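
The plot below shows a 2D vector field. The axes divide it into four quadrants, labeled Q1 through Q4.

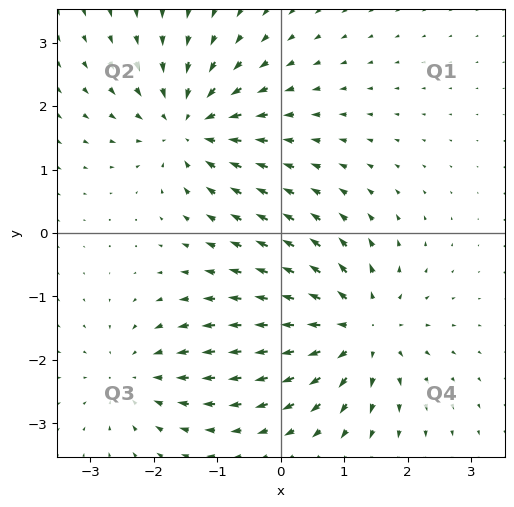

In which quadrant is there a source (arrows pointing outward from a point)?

Q4

The source sits at approximately (1.2, -1.5), which lies in quadrant Q4. The divergence there is about +4, positive as expected for a source.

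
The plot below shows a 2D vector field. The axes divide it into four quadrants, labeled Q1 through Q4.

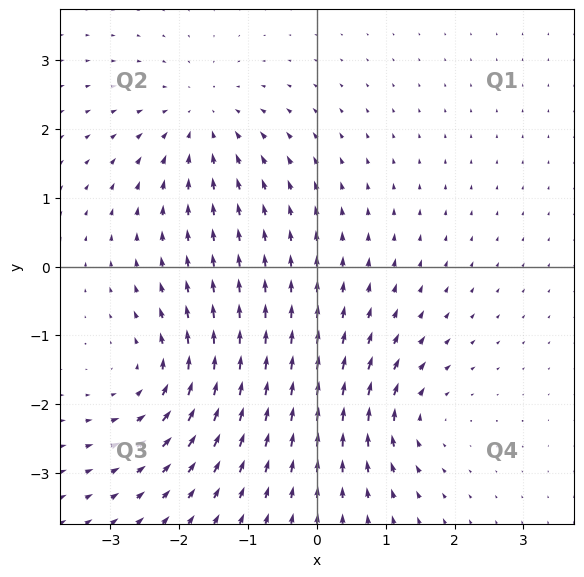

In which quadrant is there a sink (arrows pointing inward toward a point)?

The sink sits at approximately (-1.7, 2.1), which lies in quadrant Q2. The divergence there is about -4, negative as expected for a sink.

Q2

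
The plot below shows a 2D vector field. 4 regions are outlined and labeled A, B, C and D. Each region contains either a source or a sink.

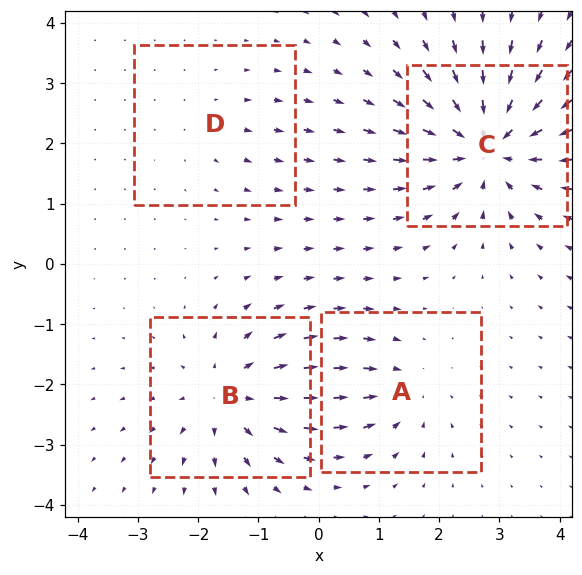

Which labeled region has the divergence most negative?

C

Divergence at each region's feature centre — A: about -4, B: about +5, C: about -7, D: about +2. Region C is most negative.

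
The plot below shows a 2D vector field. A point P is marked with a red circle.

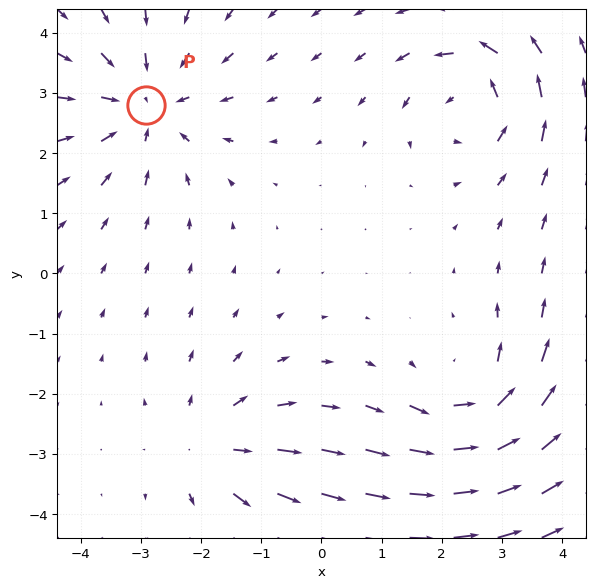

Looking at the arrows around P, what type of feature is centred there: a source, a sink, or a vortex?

At P (-2.9, 2.8) the arrows converge inward. Divergence about -4, curl ≈0 — negative divergence with near-zero curl is a sink.

sink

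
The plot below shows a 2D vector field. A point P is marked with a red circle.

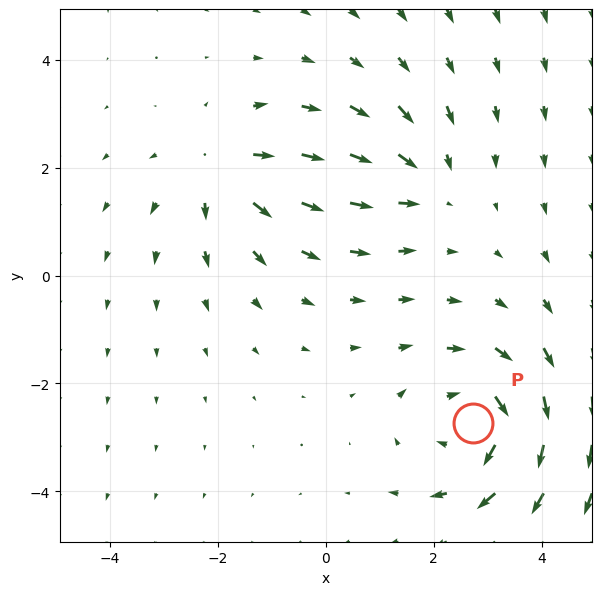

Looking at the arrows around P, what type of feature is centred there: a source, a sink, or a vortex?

At P (2.7, -2.7) the arrows circulate clockwise. Divergence ≈0, curl about -4 — near-zero divergence with nonzero curl is a vortex.

vortex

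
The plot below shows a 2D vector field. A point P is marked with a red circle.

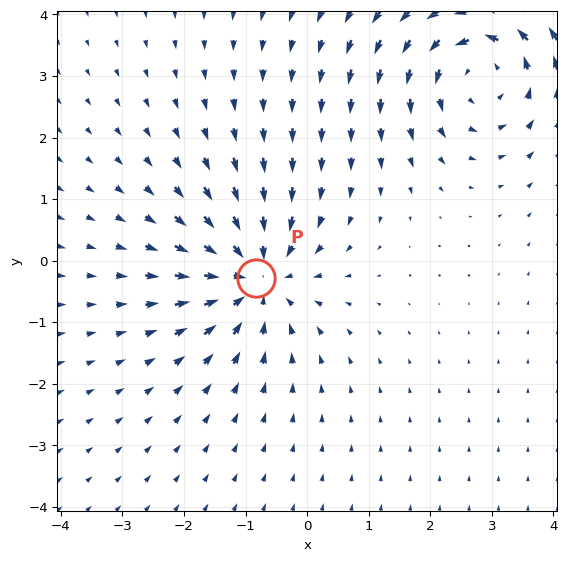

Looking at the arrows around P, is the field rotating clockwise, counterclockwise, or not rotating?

not rotating

Near P at (-0.8, -0.3) the arrows show no circulation. The curl there is ≈0.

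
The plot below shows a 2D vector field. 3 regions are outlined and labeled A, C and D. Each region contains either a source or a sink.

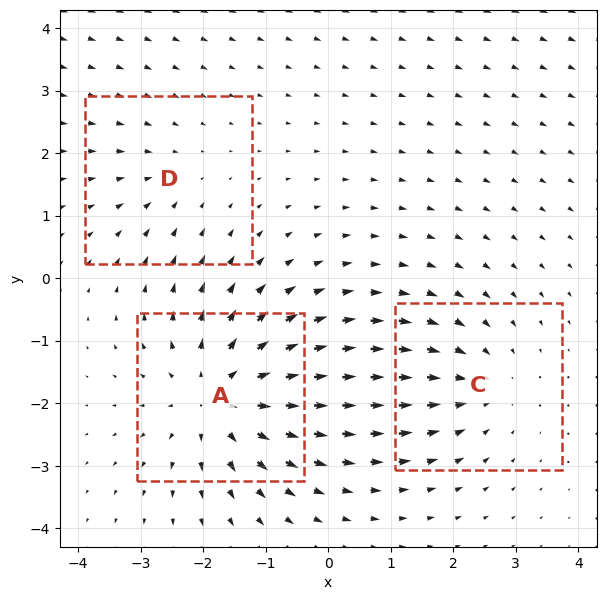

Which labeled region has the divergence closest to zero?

D

Divergence at each region's feature centre — A: about +4, C: about -3, D: about -2. Region D is closest to zero.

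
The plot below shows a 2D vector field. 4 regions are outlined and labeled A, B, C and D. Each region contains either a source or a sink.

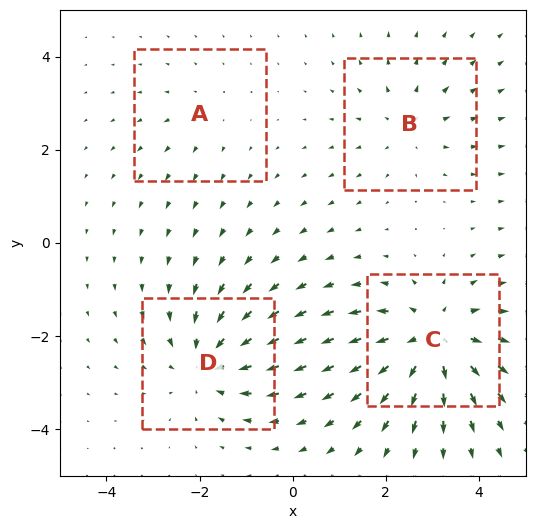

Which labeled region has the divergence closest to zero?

Divergence at each region's feature centre — A: about +2, B: about +3, C: about +6, D: about -5. Region A is closest to zero.

A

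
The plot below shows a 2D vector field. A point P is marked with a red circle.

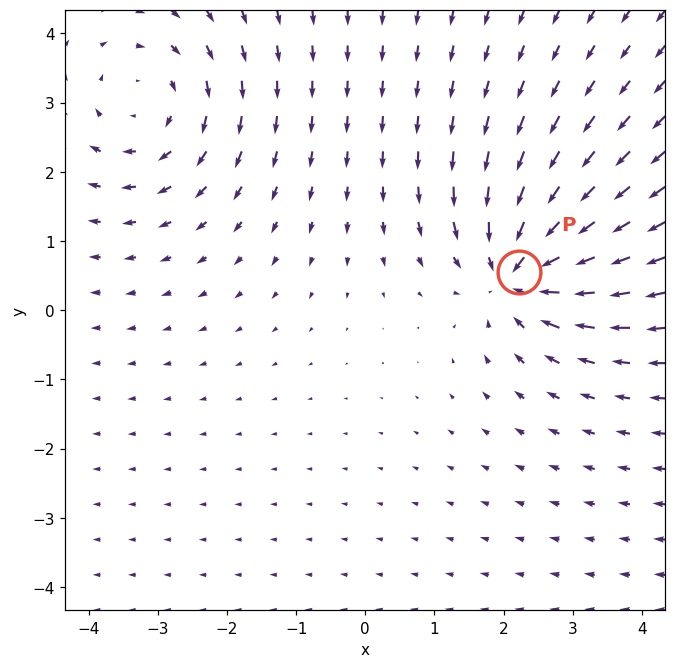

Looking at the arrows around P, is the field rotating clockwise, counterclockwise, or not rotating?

not rotating

Near P at (2.2, 0.6) the arrows show no circulation. The curl there is ≈0.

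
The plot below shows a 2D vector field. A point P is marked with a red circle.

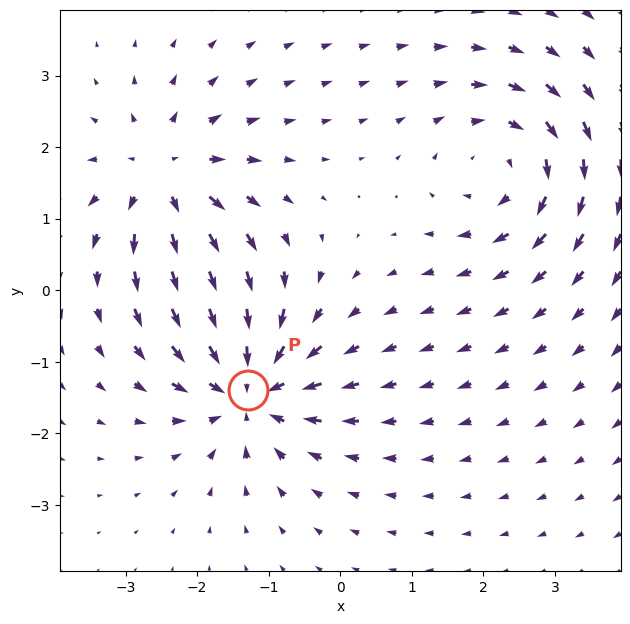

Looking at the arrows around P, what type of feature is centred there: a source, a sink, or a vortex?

At P (-1.3, -1.4) the arrows converge inward. Divergence about -6, curl ≈0 — negative divergence with near-zero curl is a sink.

sink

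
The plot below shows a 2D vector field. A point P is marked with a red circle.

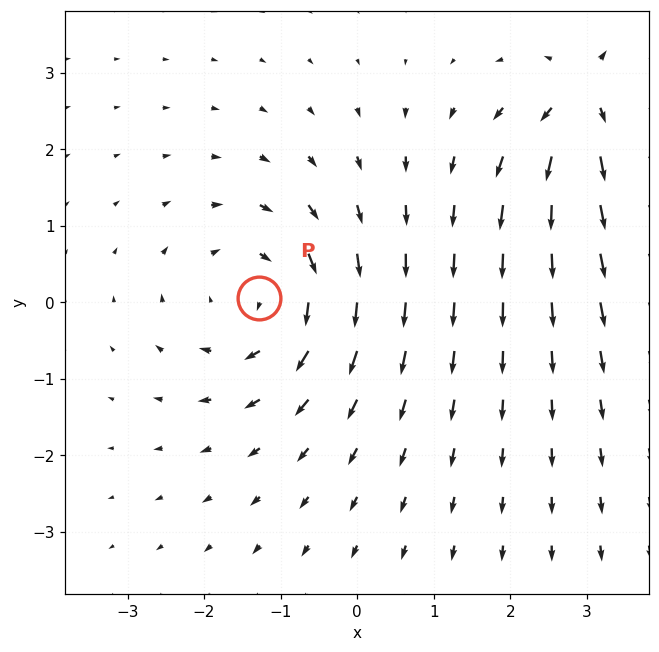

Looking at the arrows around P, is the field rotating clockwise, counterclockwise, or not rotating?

Near P at (-1.3, 0.1) the arrows circulate clockwise. The curl (z-component) there is about -4; negative curl means clockwise rotation.

clockwise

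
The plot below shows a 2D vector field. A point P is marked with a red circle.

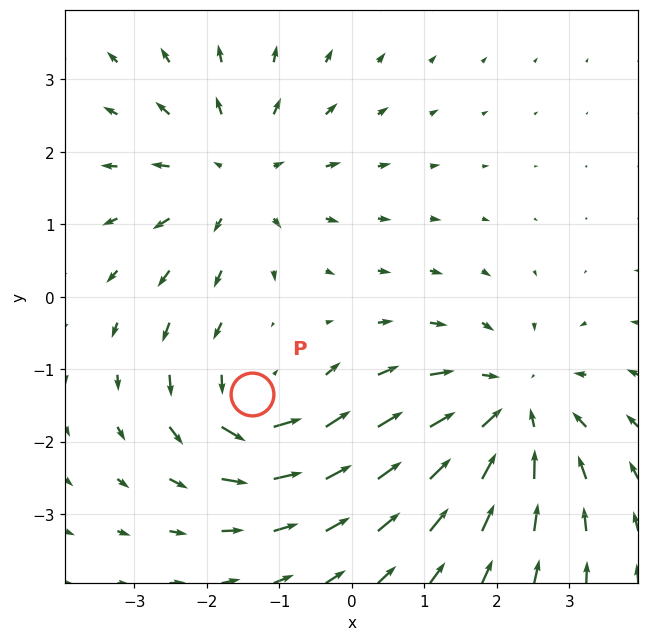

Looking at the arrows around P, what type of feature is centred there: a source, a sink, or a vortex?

vortex

At P (-1.4, -1.3) the arrows circulate counterclockwise. Divergence ≈0, curl about +4 — near-zero divergence with nonzero curl is a vortex.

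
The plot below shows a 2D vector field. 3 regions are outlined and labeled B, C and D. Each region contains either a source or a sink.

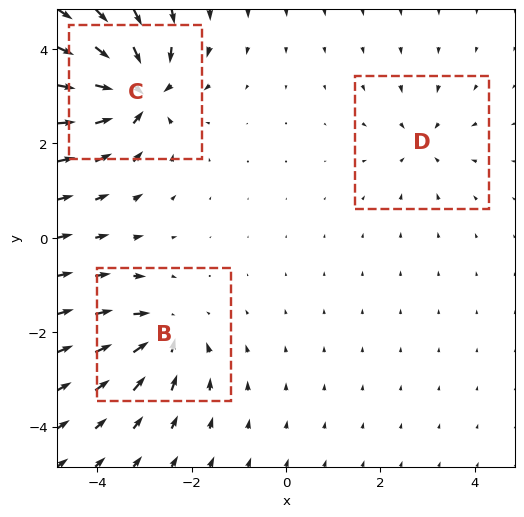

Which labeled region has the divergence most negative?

C

Divergence at each region's feature centre — B: about -4, C: about -6, D: about -3. Region C is most negative.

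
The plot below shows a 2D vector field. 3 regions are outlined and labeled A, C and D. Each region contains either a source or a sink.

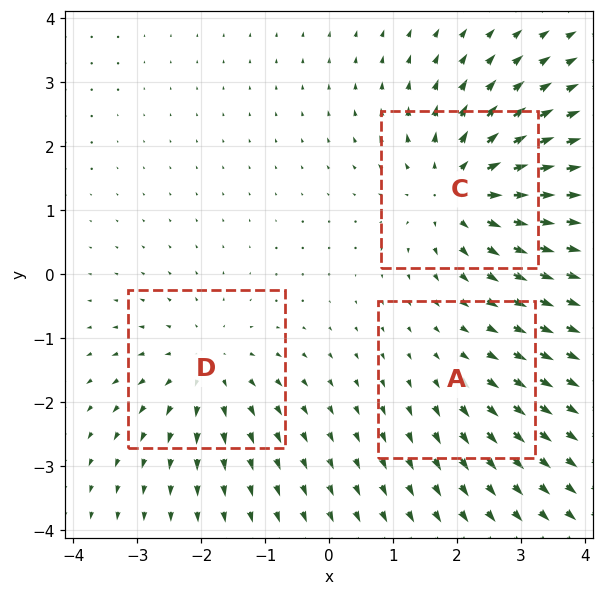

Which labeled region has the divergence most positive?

C

Divergence at each region's feature centre — A: about +2, C: about +5, D: about +3. Region C is most positive.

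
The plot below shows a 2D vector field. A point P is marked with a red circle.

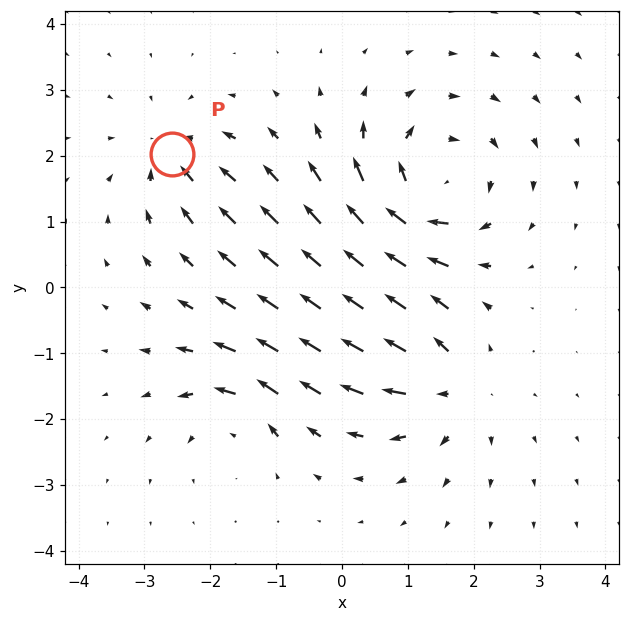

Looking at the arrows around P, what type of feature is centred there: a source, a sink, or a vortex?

sink

At P (-2.6, 2.0) the arrows converge inward. Divergence about -4, curl ≈0 — negative divergence with near-zero curl is a sink.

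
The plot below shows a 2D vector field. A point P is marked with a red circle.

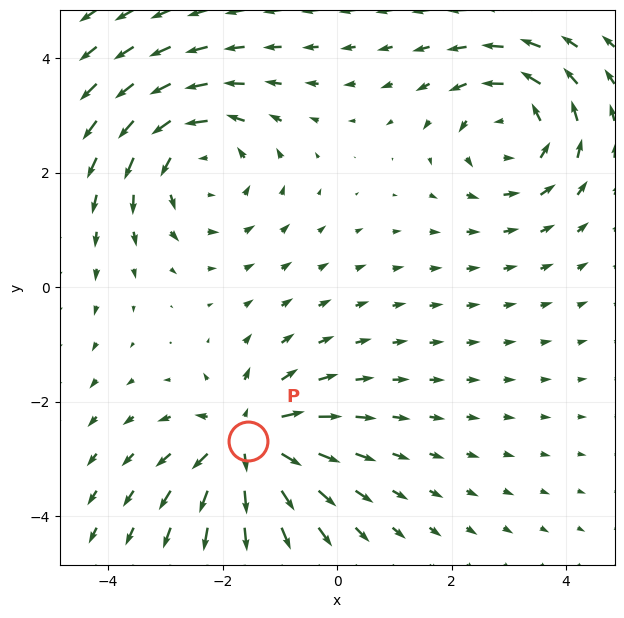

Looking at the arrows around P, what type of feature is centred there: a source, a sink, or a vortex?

At P (-1.6, -2.7) the arrows spread outward. Divergence about +5, curl ≈0 — positive divergence with near-zero curl is a source.

source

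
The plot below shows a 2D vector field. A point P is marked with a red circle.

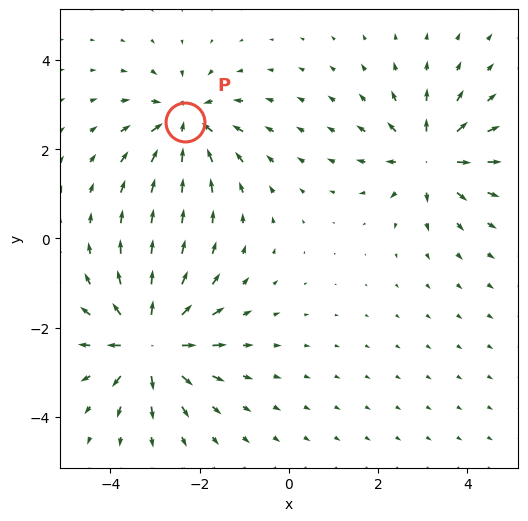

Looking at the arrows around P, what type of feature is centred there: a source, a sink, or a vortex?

sink

At P (-2.3, 2.6) the arrows converge inward. Divergence about -4, curl ≈0 — negative divergence with near-zero curl is a sink.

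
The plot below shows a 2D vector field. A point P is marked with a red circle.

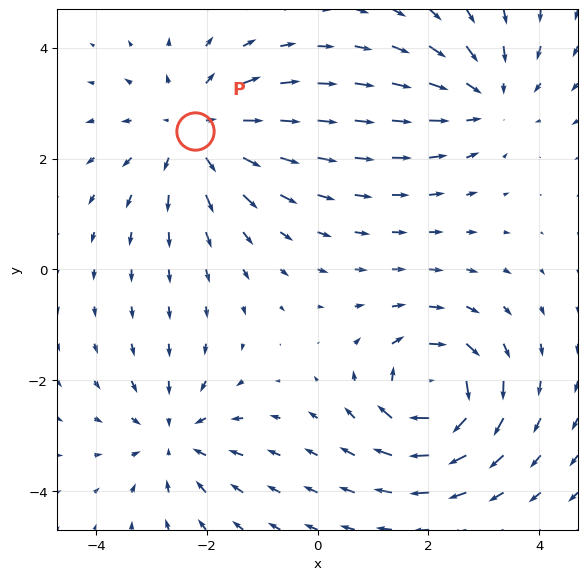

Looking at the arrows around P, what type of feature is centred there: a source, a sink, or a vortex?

source

At P (-2.2, 2.5) the arrows spread outward. Divergence about +3, curl ≈0 — positive divergence with near-zero curl is a source.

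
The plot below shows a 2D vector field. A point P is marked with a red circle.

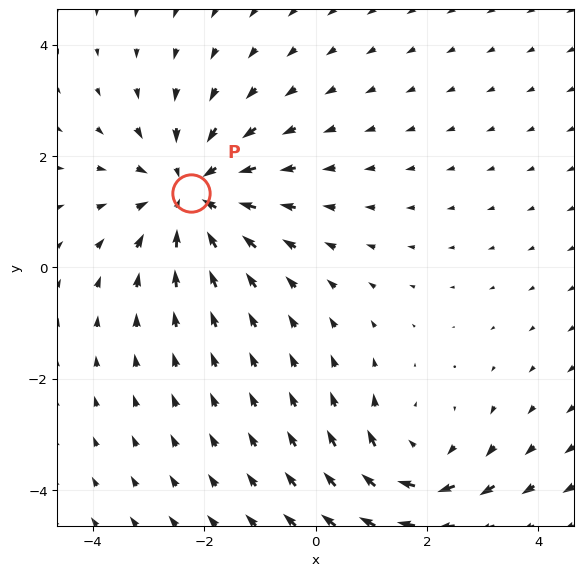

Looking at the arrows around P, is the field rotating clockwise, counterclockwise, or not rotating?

Near P at (-2.2, 1.3) the arrows show no circulation. The curl there is ≈0.

not rotating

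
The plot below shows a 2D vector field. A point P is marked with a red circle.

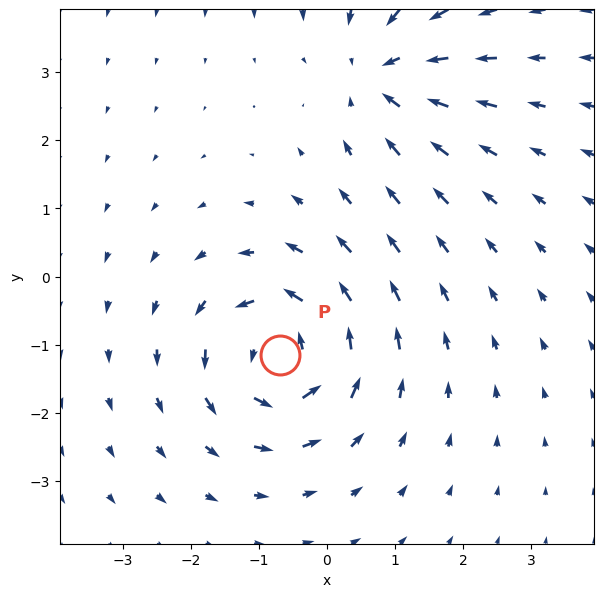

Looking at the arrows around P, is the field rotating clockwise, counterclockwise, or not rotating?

counterclockwise

Near P at (-0.7, -1.2) the arrows circulate counterclockwise. The curl (z-component) there is about +5; positive curl means counterclockwise rotation.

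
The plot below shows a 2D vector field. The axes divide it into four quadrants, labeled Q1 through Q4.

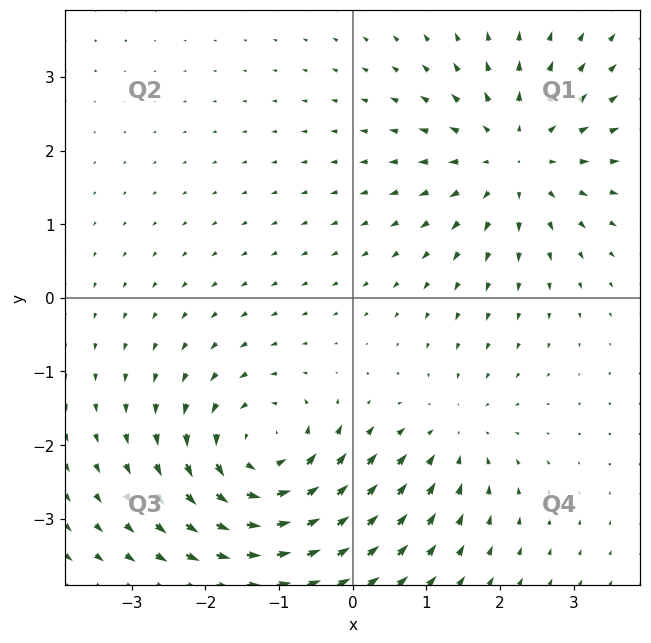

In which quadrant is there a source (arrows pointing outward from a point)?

The source sits at approximately (2.2, 1.9), which lies in quadrant Q1. The divergence there is about +4, positive as expected for a source.

Q1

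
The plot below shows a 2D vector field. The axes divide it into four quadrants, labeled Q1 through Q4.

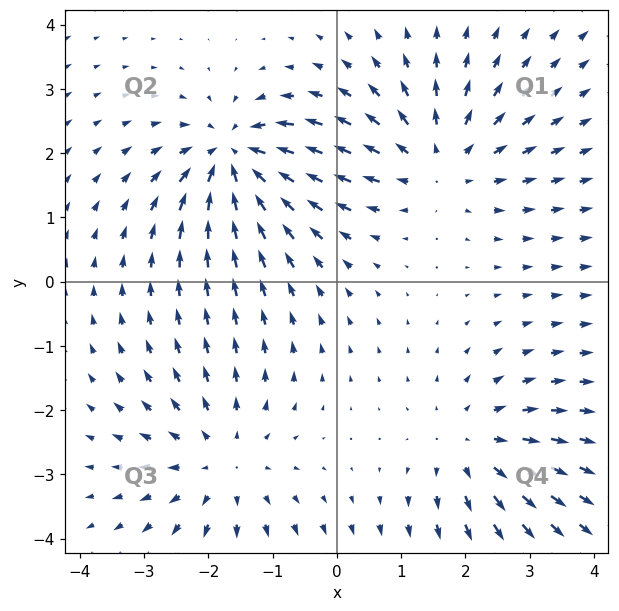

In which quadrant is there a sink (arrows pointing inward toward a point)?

Q2

The sink sits at approximately (-1.6, 1.9), which lies in quadrant Q2. The divergence there is about -6, negative as expected for a sink.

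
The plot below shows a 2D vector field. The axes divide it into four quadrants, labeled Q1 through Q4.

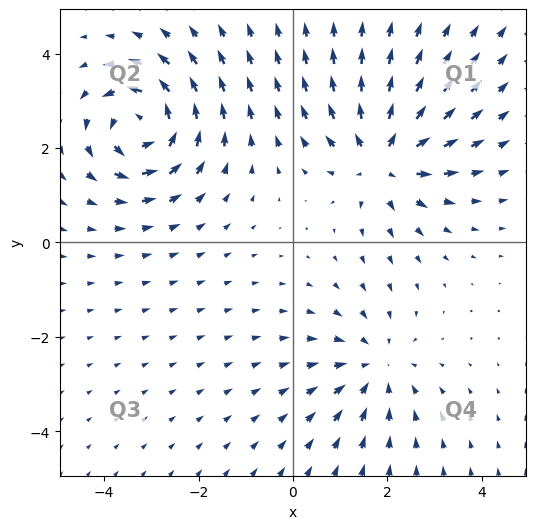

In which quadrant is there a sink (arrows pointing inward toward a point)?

Q4

The sink sits at approximately (1.7, -2.6), which lies in quadrant Q4. The divergence there is about -3, negative as expected for a sink.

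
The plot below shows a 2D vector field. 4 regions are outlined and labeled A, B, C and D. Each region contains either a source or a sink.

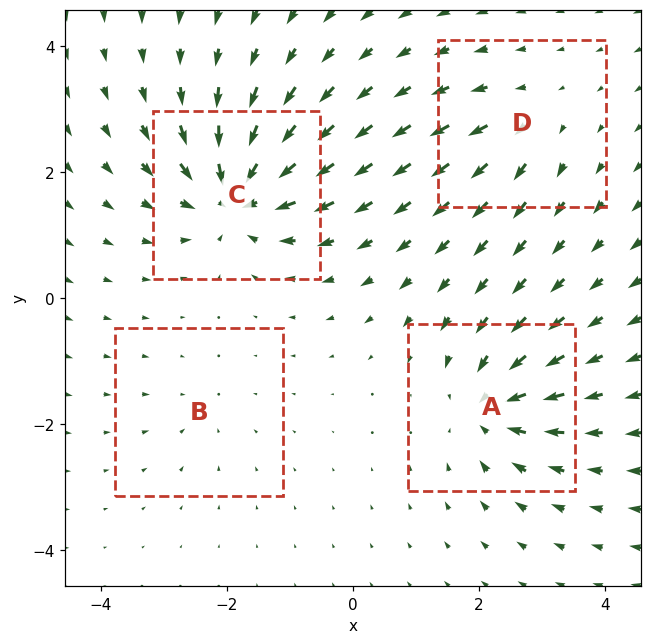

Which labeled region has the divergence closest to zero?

Divergence at each region's feature centre — A: about -7, B: about -2, C: about -9, D: about +4. Region B is closest to zero.

B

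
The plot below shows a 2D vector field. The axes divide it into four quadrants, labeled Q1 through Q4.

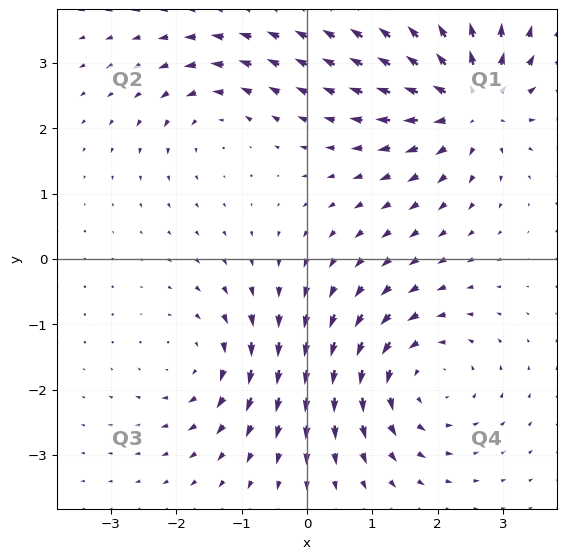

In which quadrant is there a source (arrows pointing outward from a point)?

The source sits at approximately (2.5, 2.4), which lies in quadrant Q1. The divergence there is about +6, positive as expected for a source.

Q1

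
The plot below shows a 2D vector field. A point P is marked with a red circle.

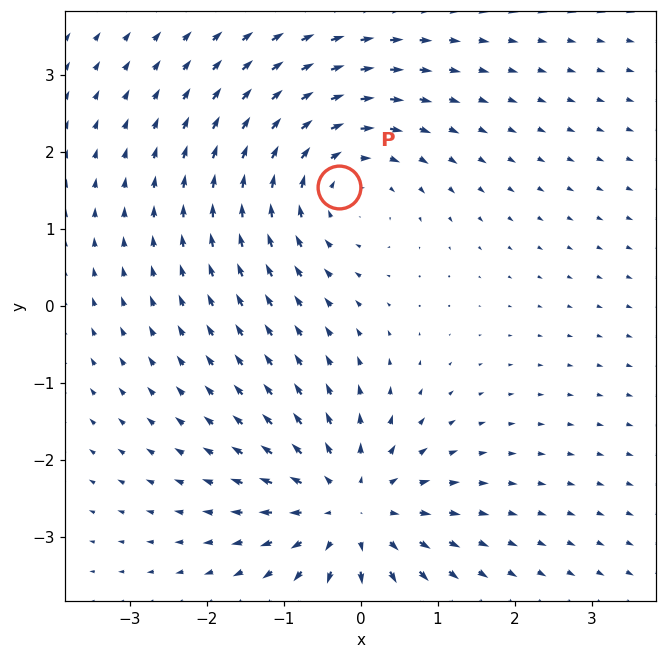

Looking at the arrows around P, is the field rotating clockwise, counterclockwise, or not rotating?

Near P at (-0.3, 1.5) the arrows circulate clockwise. The curl (z-component) there is about -2; negative curl means clockwise rotation.

clockwise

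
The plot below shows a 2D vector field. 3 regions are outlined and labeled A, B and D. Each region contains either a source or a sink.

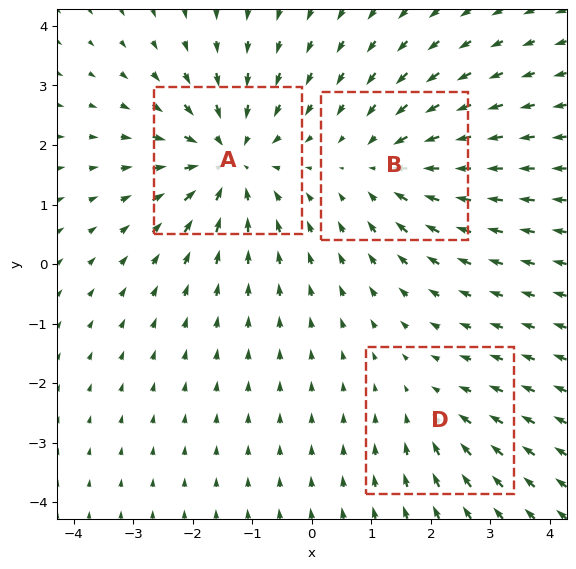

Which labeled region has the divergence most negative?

A

Divergence at each region's feature centre — A: about -5, B: about -3, D: about -2. Region A is most negative.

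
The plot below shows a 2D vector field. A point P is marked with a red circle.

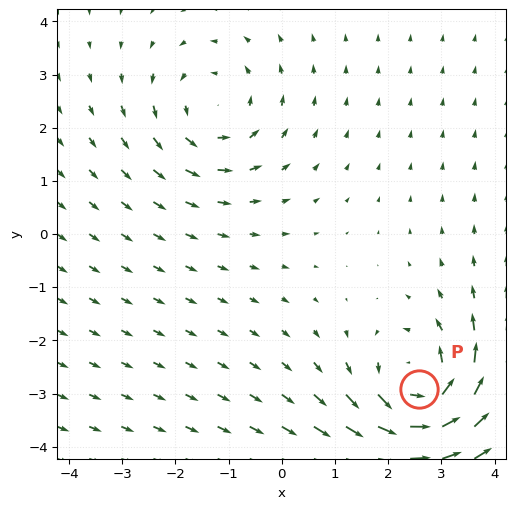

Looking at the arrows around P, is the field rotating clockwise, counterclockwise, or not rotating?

counterclockwise

Near P at (2.6, -2.9) the arrows circulate counterclockwise. The curl (z-component) there is about +4; positive curl means counterclockwise rotation.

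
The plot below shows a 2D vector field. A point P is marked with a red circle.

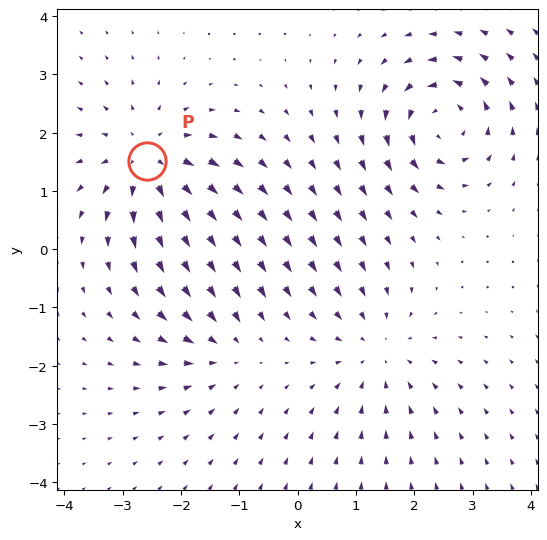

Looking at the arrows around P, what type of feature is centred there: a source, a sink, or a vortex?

At P (-2.6, 1.5) the arrows spread outward. Divergence about +6, curl ≈0 — positive divergence with near-zero curl is a source.

source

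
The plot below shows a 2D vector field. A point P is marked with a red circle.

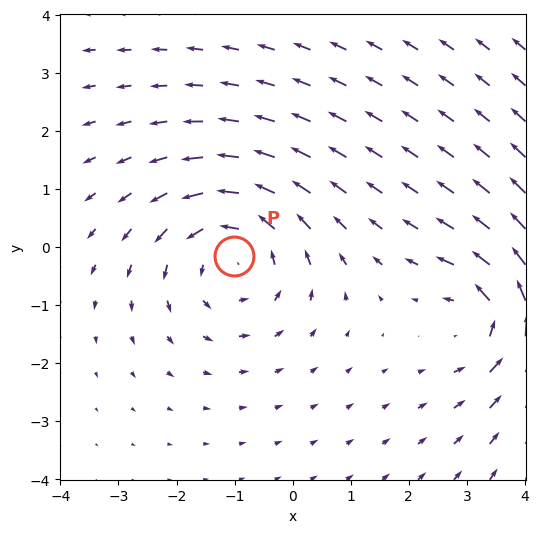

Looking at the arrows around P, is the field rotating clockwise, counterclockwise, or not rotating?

Near P at (-1.0, -0.2) the arrows circulate counterclockwise. The curl (z-component) there is about +3; positive curl means counterclockwise rotation.

counterclockwise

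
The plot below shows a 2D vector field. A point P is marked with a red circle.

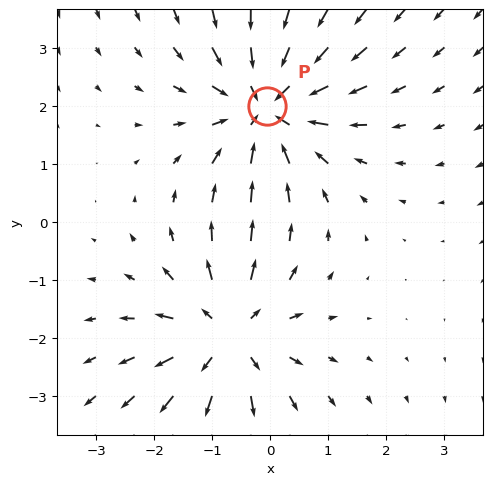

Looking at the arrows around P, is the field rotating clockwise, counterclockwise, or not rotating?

not rotating

Near P at (-0.1, 2.0) the arrows show no circulation. The curl there is ≈0.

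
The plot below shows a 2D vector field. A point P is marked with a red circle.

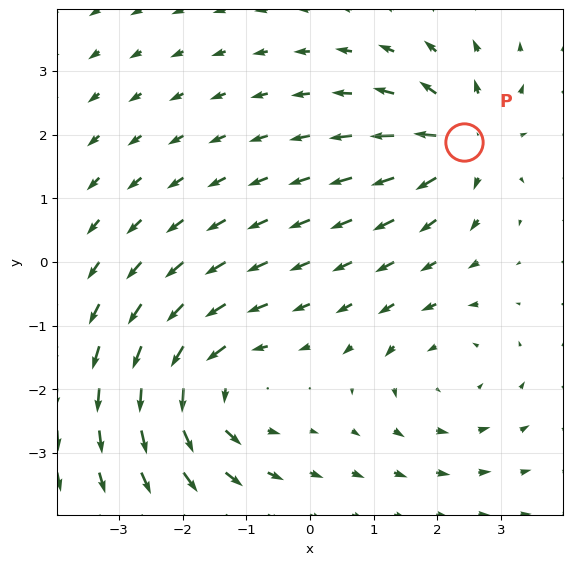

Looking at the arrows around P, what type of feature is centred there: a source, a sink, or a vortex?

At P (2.4, 1.9) the arrows spread outward. Divergence about +5, curl ≈0 — positive divergence with near-zero curl is a source.

source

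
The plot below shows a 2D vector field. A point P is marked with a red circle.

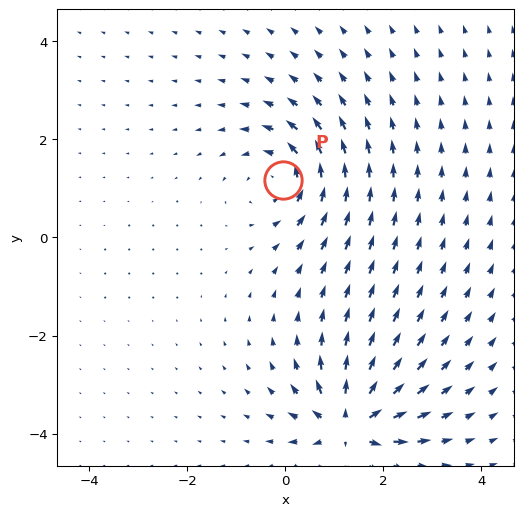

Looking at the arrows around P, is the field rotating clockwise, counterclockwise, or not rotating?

counterclockwise

Near P at (-0.0, 1.2) the arrows circulate counterclockwise. The curl (z-component) there is about +4; positive curl means counterclockwise rotation.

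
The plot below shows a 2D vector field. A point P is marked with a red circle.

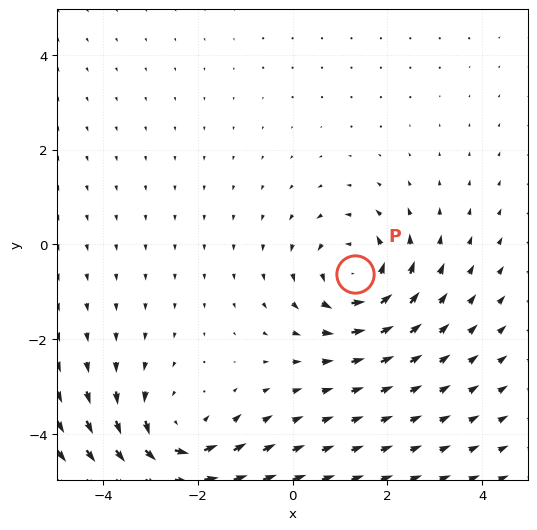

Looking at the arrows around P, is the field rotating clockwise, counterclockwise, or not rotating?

counterclockwise

Near P at (1.3, -0.6) the arrows circulate counterclockwise. The curl (z-component) there is about +3; positive curl means counterclockwise rotation.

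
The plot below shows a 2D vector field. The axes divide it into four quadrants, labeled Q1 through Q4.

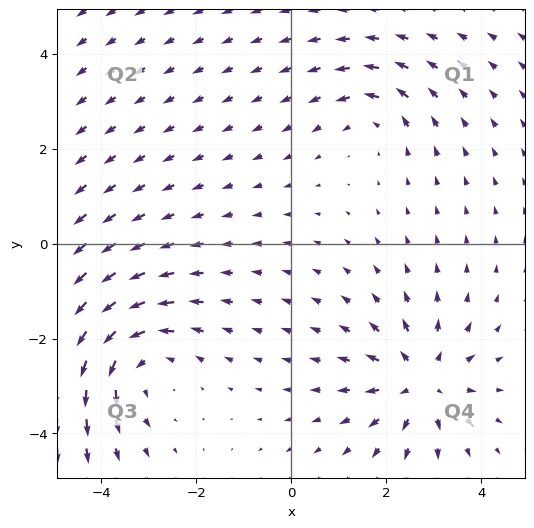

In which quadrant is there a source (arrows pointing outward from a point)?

The source sits at approximately (2.7, -2.9), which lies in quadrant Q4. The divergence there is about +5, positive as expected for a source.

Q4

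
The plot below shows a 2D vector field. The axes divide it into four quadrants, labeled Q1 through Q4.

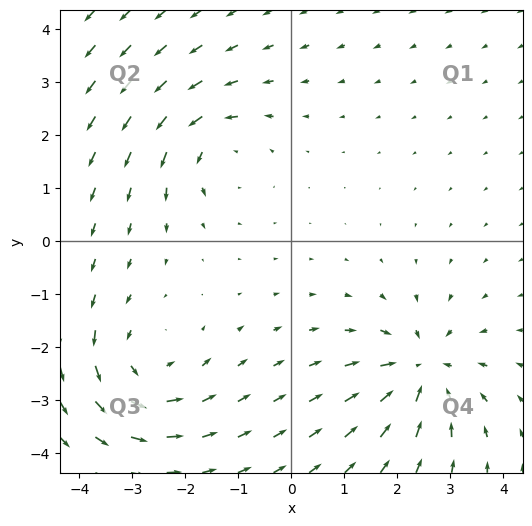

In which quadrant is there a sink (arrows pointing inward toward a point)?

Q4

The sink sits at approximately (2.5, -2.4), which lies in quadrant Q4. The divergence there is about -5, negative as expected for a sink.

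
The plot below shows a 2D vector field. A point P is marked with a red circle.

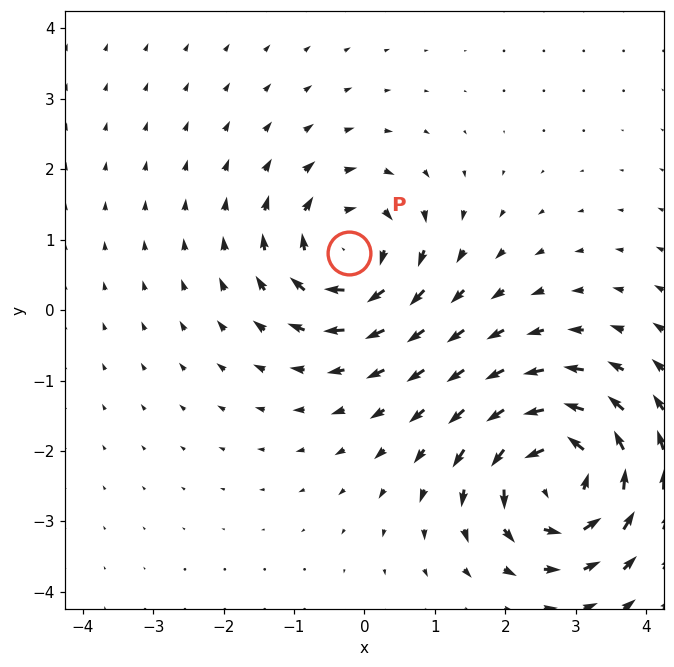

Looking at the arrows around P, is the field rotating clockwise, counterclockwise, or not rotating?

clockwise

Near P at (-0.2, 0.8) the arrows circulate clockwise. The curl (z-component) there is about -4; negative curl means clockwise rotation.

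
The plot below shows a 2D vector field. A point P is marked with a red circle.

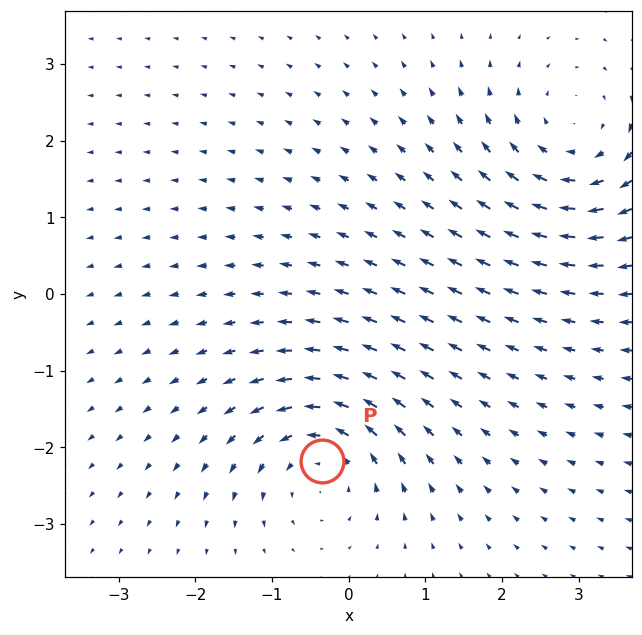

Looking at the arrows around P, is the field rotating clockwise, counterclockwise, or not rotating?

counterclockwise

Near P at (-0.3, -2.2) the arrows circulate counterclockwise. The curl (z-component) there is about +4; positive curl means counterclockwise rotation.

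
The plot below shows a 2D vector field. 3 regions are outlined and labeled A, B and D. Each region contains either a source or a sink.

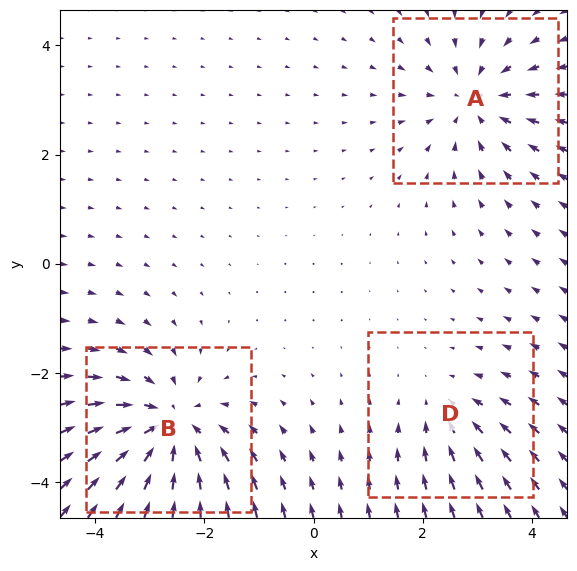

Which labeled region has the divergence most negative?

B

Divergence at each region's feature centre — A: about -3, B: about -4, D: about -2. Region B is most negative.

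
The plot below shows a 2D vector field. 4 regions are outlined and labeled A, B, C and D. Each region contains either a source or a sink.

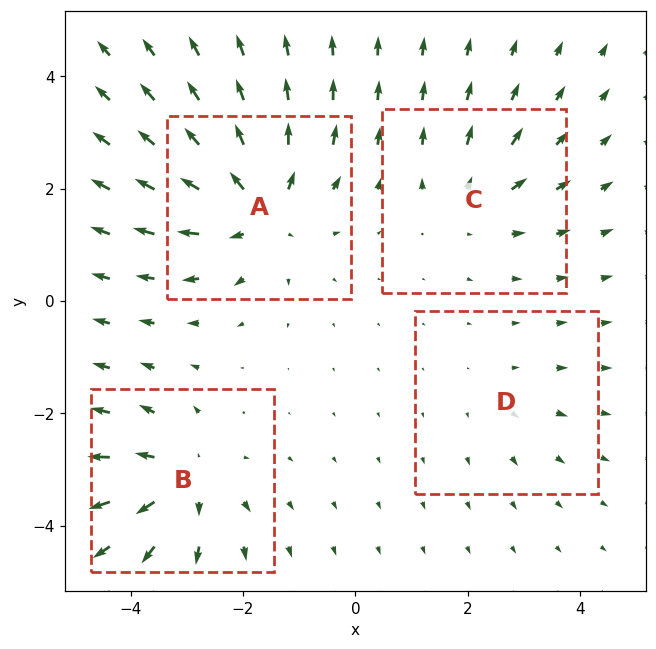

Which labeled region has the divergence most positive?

Divergence at each region's feature centre — A: about +7, B: about +6, C: about +4, D: about +2. Region A is most positive.

A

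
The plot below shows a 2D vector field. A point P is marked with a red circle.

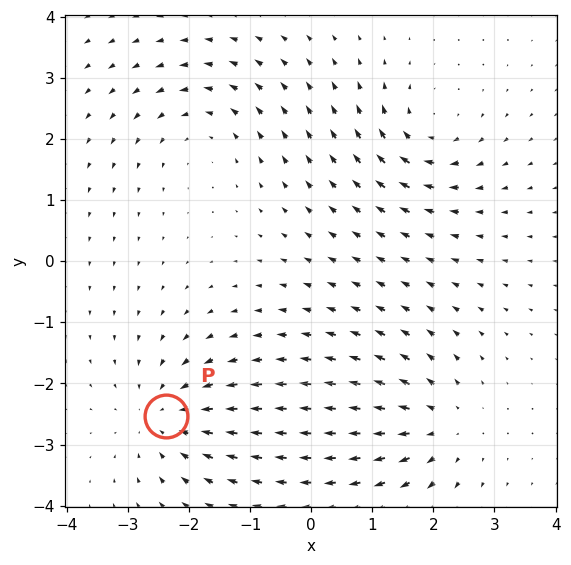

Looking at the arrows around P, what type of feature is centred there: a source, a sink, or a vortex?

sink

At P (-2.4, -2.5) the arrows converge inward. Divergence about -4, curl ≈0 — negative divergence with near-zero curl is a sink.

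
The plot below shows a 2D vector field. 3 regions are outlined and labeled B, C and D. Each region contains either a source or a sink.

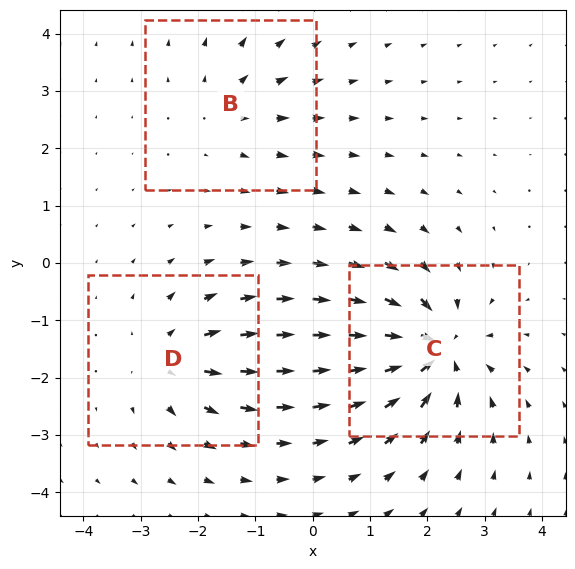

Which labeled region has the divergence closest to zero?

B

Divergence at each region's feature centre — B: about +2, C: about -6, D: about +3. Region B is closest to zero.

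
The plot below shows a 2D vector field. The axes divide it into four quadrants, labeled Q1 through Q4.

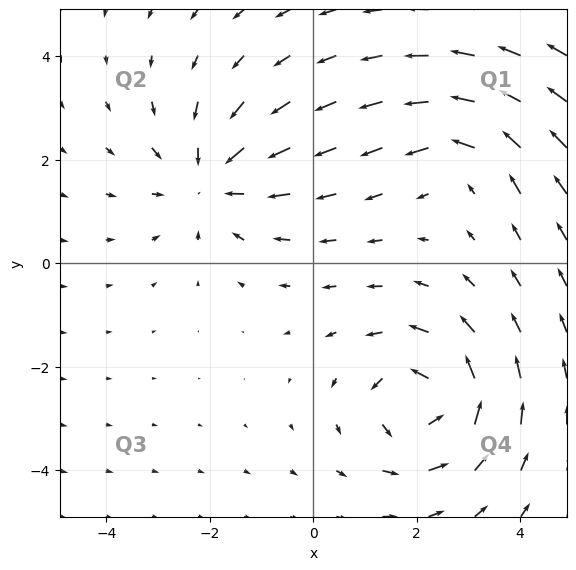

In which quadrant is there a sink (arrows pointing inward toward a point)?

The sink sits at approximately (-2.0, 1.6), which lies in quadrant Q2. The divergence there is about -4, negative as expected for a sink.

Q2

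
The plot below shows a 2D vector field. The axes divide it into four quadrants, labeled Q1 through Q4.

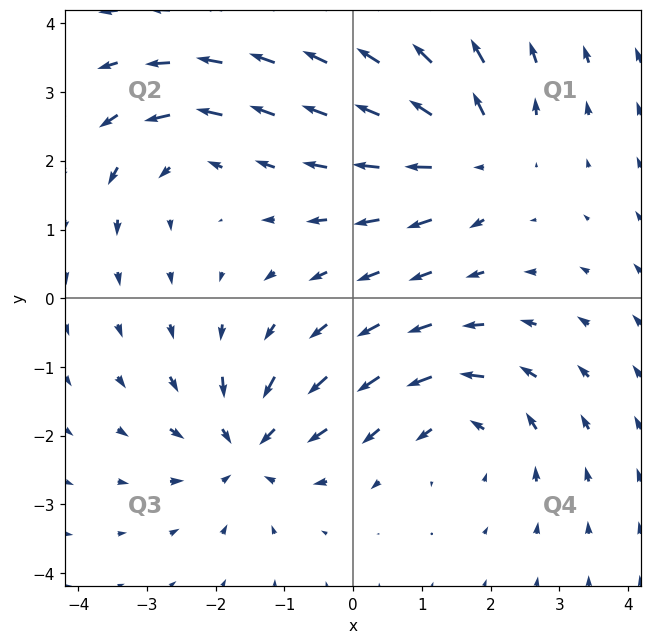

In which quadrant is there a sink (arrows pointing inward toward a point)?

The sink sits at approximately (-1.5, -2.2), which lies in quadrant Q3. The divergence there is about -6, negative as expected for a sink.

Q3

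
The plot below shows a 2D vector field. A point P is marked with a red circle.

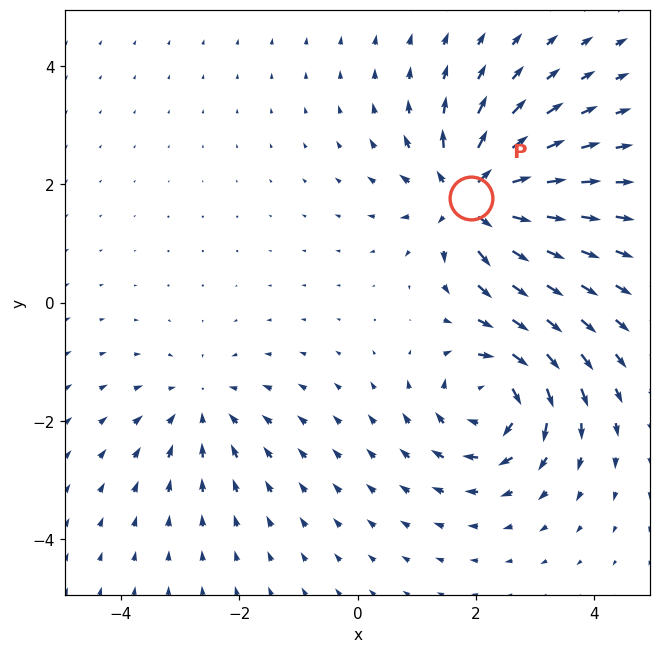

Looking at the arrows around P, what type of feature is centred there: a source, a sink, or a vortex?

source

At P (1.9, 1.8) the arrows spread outward. Divergence about +7, curl ≈0 — positive divergence with near-zero curl is a source.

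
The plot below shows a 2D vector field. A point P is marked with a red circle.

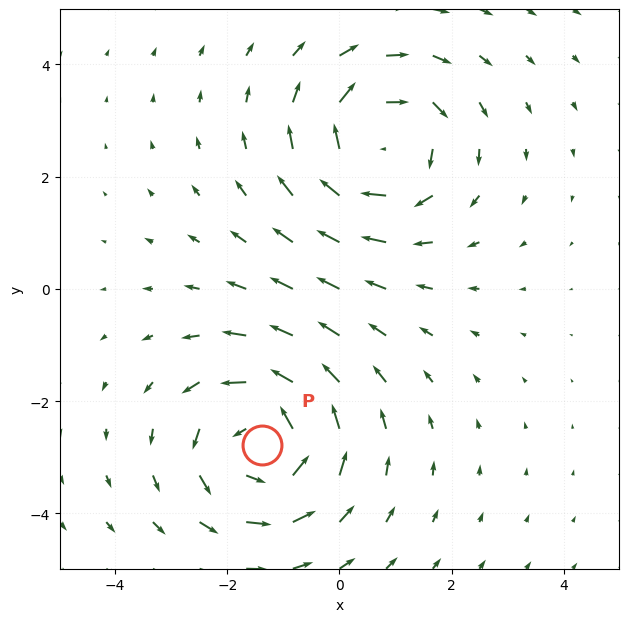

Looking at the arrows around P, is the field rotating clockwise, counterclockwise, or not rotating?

counterclockwise

Near P at (-1.4, -2.8) the arrows circulate counterclockwise. The curl (z-component) there is about +4; positive curl means counterclockwise rotation.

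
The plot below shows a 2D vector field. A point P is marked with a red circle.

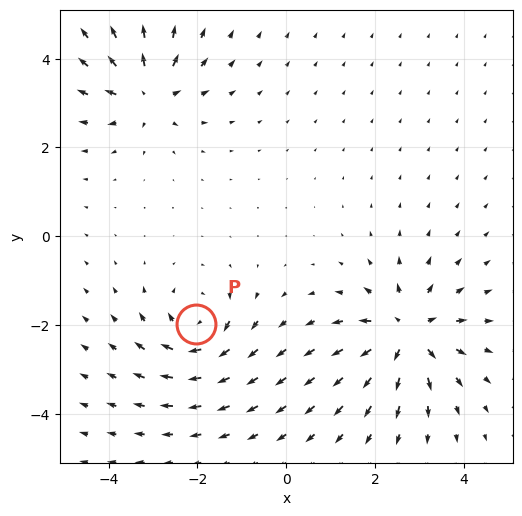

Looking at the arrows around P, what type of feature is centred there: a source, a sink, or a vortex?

vortex

At P (-2.0, -2.0) the arrows circulate clockwise. Divergence ≈0, curl about -4 — near-zero divergence with nonzero curl is a vortex.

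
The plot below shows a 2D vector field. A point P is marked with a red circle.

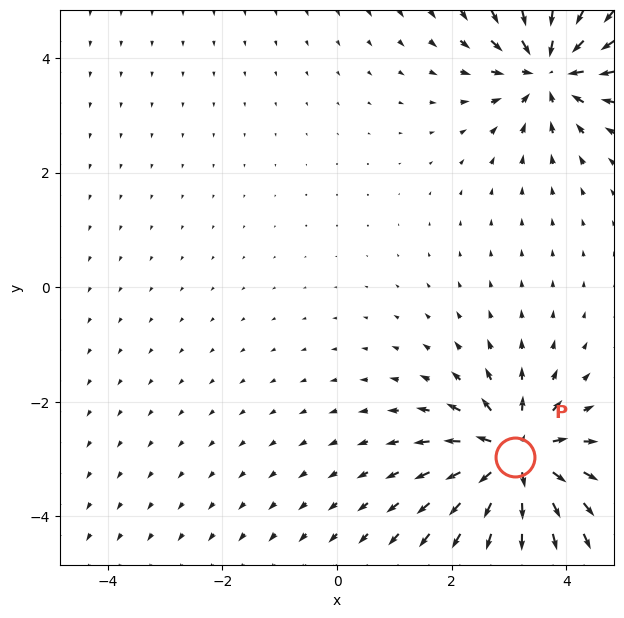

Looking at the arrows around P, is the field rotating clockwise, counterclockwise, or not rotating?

Near P at (3.1, -3.0) the arrows show no circulation. The curl there is ≈0.

not rotating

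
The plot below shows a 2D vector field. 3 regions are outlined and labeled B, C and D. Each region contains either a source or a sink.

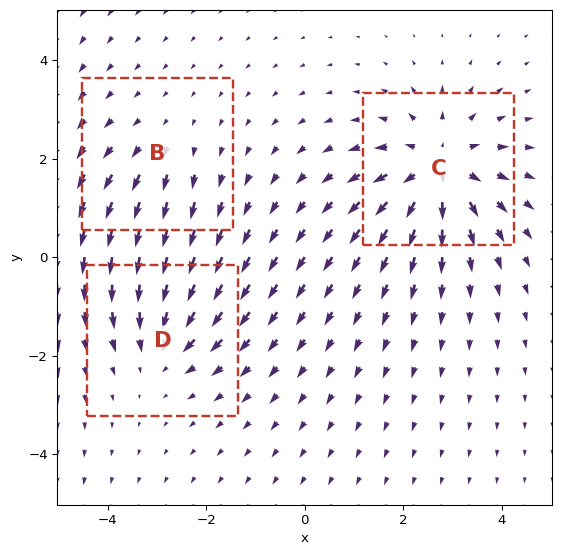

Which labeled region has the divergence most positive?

C

Divergence at each region's feature centre — B: about +2, C: about +5, D: about -3. Region C is most positive.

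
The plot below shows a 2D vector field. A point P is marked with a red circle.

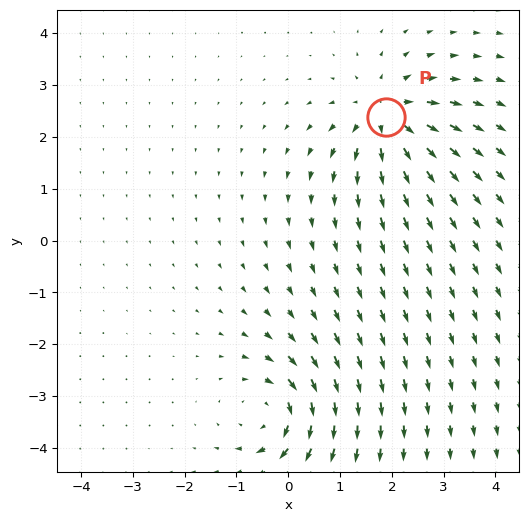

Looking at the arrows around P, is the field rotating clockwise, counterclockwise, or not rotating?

not rotating

Near P at (1.9, 2.4) the arrows show no circulation. The curl there is ≈0.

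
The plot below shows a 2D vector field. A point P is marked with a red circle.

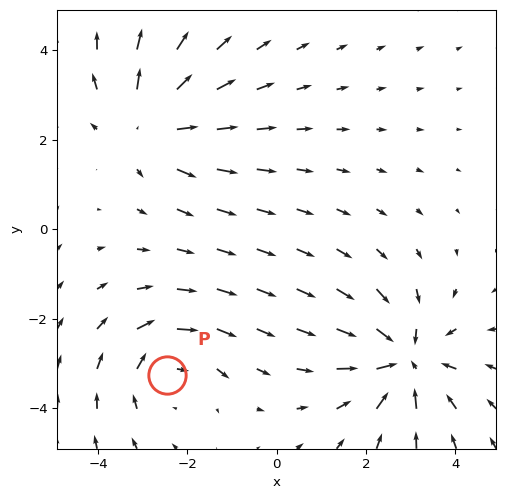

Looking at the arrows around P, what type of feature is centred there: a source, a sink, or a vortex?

vortex

At P (-2.5, -3.3) the arrows circulate clockwise. Divergence ≈0, curl about -3 — near-zero divergence with nonzero curl is a vortex.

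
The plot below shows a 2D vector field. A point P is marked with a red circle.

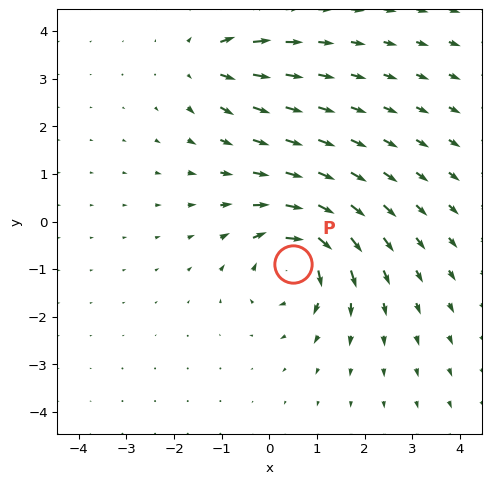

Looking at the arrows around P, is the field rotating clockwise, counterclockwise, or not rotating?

clockwise

Near P at (0.5, -0.9) the arrows circulate clockwise. The curl (z-component) there is about -5; negative curl means clockwise rotation.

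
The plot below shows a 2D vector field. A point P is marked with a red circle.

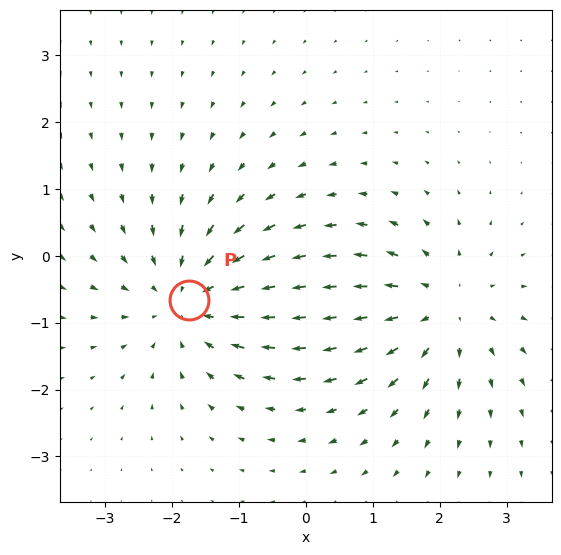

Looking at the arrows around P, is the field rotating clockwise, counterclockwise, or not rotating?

Near P at (-1.7, -0.7) the arrows show no circulation. The curl there is ≈0.

not rotating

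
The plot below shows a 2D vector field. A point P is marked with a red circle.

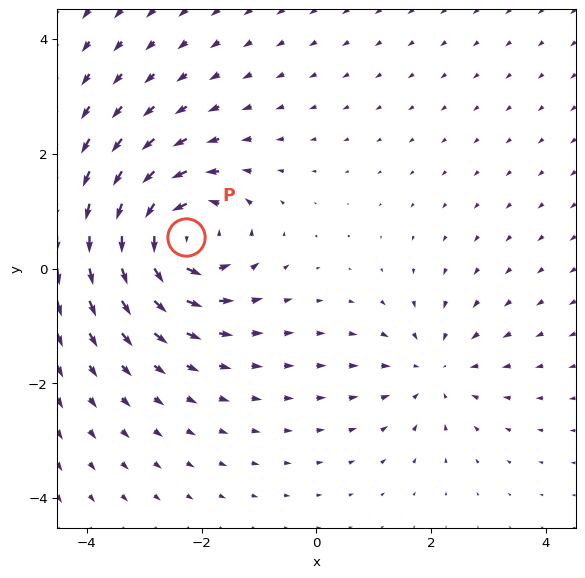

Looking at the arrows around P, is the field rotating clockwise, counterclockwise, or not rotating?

Near P at (-2.3, 0.6) the arrows circulate counterclockwise. The curl (z-component) there is about +5; positive curl means counterclockwise rotation.

counterclockwise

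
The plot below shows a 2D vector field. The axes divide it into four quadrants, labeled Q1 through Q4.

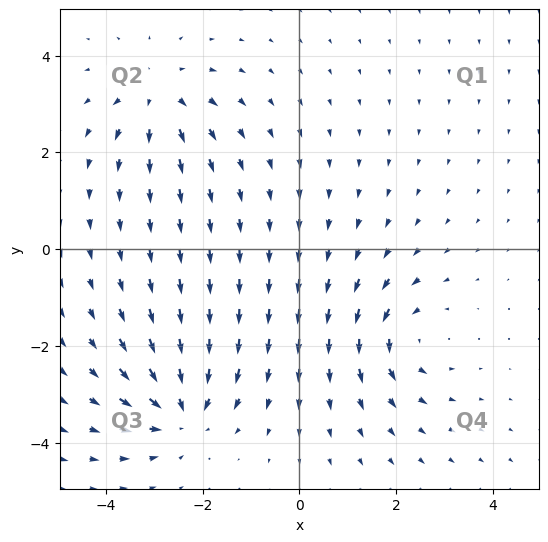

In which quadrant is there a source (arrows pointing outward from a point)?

Q2

The source sits at approximately (-2.9, 3.2), which lies in quadrant Q2. The divergence there is about +4, positive as expected for a source.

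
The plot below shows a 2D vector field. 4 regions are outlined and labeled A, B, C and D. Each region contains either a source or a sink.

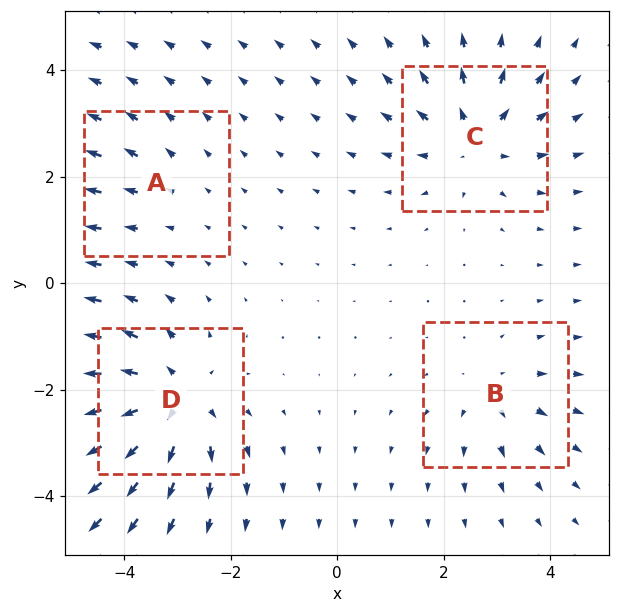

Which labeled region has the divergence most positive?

Divergence at each region's feature centre — A: about +2, B: about +3, C: about +5, D: about +6. Region D is most positive.

D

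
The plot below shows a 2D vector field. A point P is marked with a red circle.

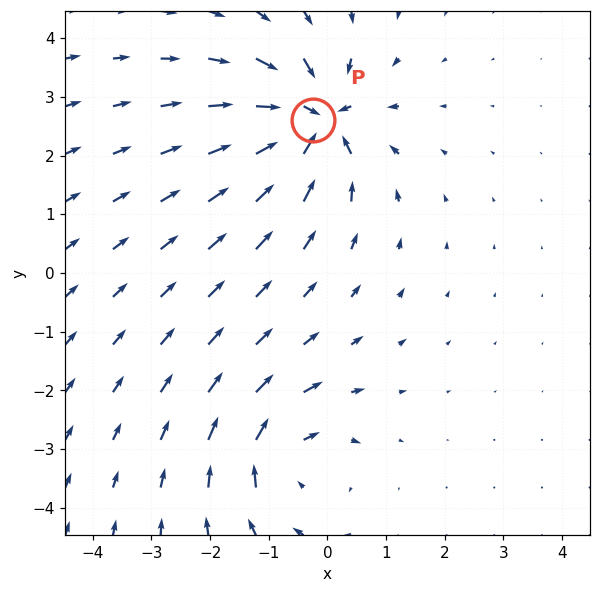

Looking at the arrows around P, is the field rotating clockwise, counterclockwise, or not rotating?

not rotating

Near P at (-0.2, 2.6) the arrows show no circulation. The curl there is ≈0.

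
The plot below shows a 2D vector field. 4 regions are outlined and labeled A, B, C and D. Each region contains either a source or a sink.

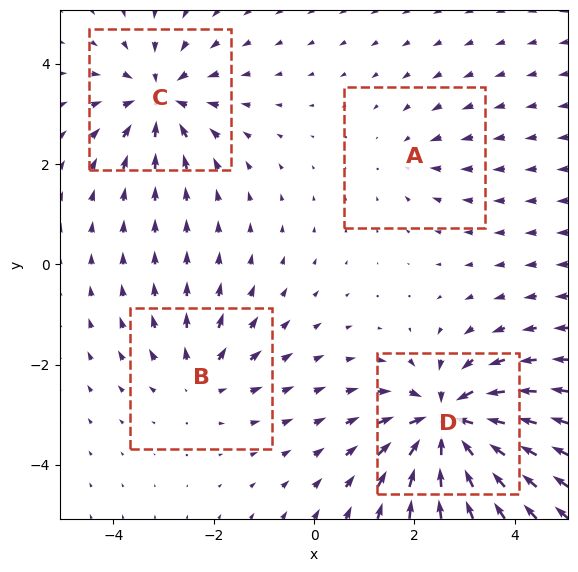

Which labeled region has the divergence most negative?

D

Divergence at each region's feature centre — A: about -2, B: about +4, C: about -5, D: about -8. Region D is most negative.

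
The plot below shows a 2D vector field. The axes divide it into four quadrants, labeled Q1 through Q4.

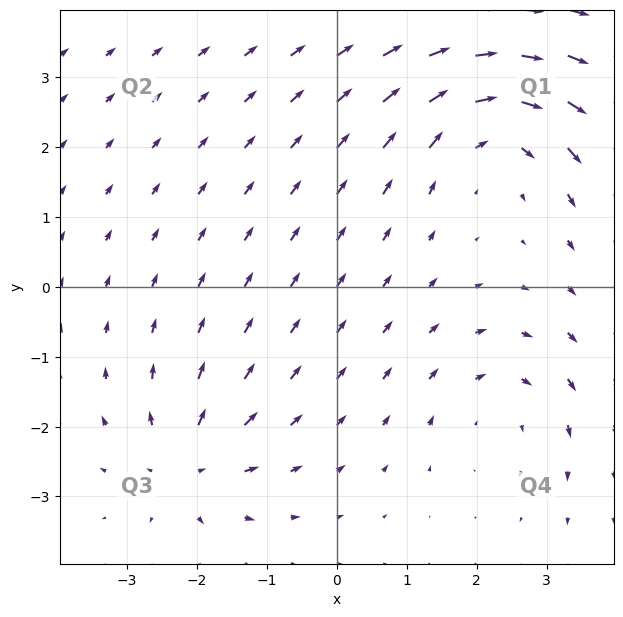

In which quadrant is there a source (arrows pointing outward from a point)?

The source sits at approximately (-2.1, -2.5), which lies in quadrant Q3. The divergence there is about +4, positive as expected for a source.

Q3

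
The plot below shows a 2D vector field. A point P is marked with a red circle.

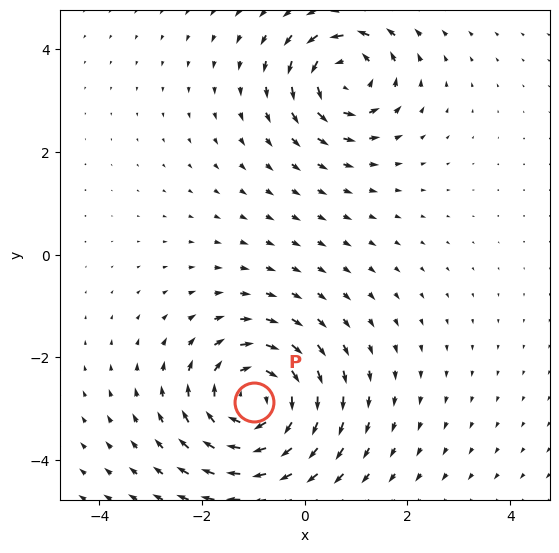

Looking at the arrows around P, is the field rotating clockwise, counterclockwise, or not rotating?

Near P at (-1.0, -2.9) the arrows circulate clockwise. The curl (z-component) there is about -4; negative curl means clockwise rotation.

clockwise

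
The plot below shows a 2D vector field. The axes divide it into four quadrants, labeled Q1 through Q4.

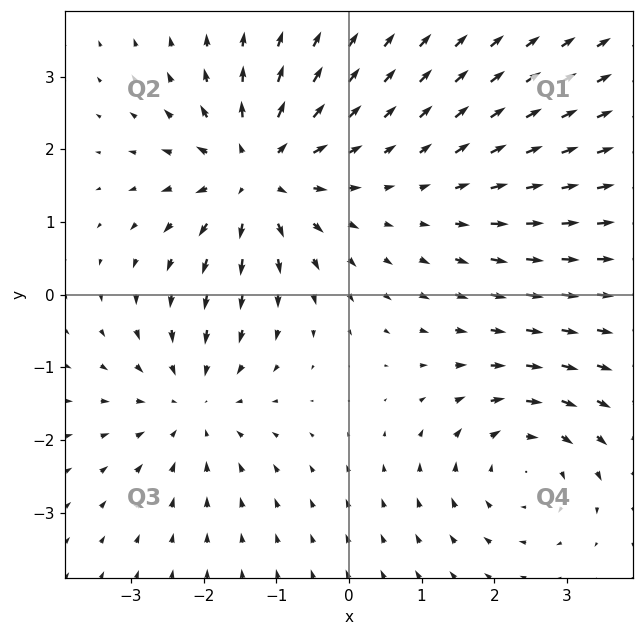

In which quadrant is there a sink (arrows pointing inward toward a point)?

Q3

The sink sits at approximately (-2.1, -1.5), which lies in quadrant Q3. The divergence there is about -4, negative as expected for a sink.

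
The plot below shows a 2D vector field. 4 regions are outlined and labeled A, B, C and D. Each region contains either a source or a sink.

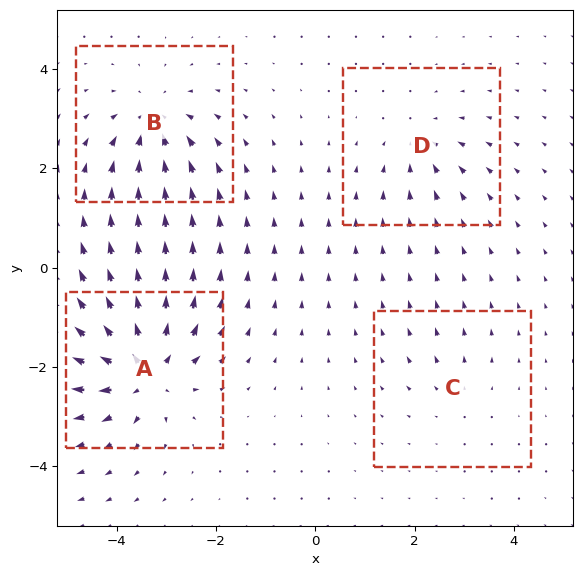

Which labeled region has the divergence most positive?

Divergence at each region's feature centre — A: about +8, B: about -6, C: about +2, D: about -4. Region A is most positive.

A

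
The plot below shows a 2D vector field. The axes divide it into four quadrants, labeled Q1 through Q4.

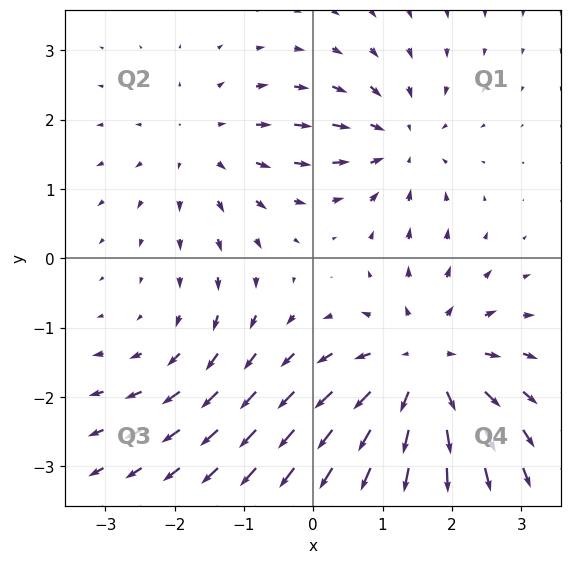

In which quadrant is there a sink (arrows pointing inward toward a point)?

Q1

The sink sits at approximately (1.2, 1.7), which lies in quadrant Q1. The divergence there is about -4, negative as expected for a sink.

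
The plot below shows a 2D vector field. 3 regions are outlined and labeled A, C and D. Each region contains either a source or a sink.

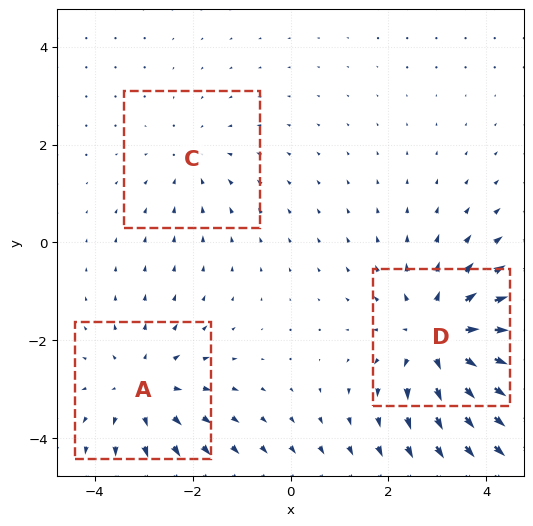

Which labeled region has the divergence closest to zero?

C

Divergence at each region's feature centre — A: about +3, C: about -2, D: about +4. Region C is closest to zero.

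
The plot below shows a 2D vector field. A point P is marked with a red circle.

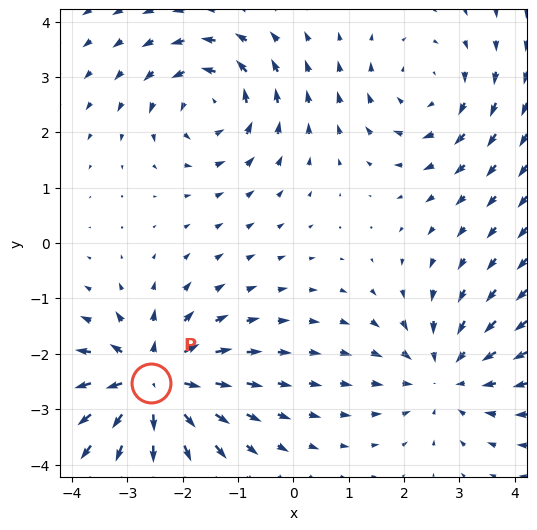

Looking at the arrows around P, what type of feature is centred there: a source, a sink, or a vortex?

source

At P (-2.6, -2.5) the arrows spread outward. Divergence about +6, curl ≈0 — positive divergence with near-zero curl is a source.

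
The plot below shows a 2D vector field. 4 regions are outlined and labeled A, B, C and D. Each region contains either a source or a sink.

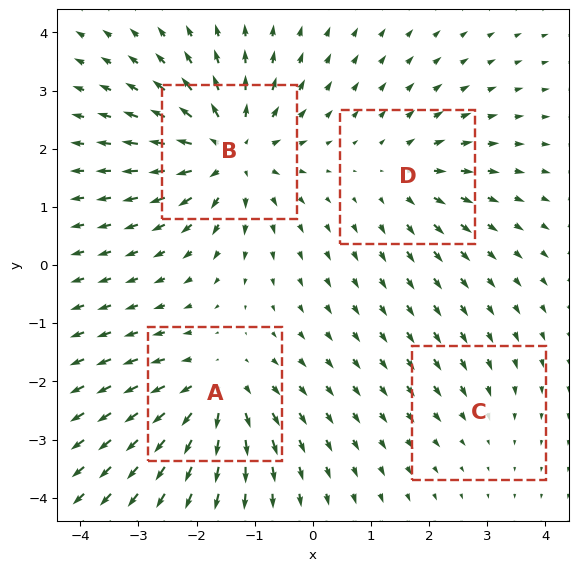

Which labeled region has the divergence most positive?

Divergence at each region's feature centre — A: about +6, B: about +7, C: about -2, D: about +4. Region B is most positive.

B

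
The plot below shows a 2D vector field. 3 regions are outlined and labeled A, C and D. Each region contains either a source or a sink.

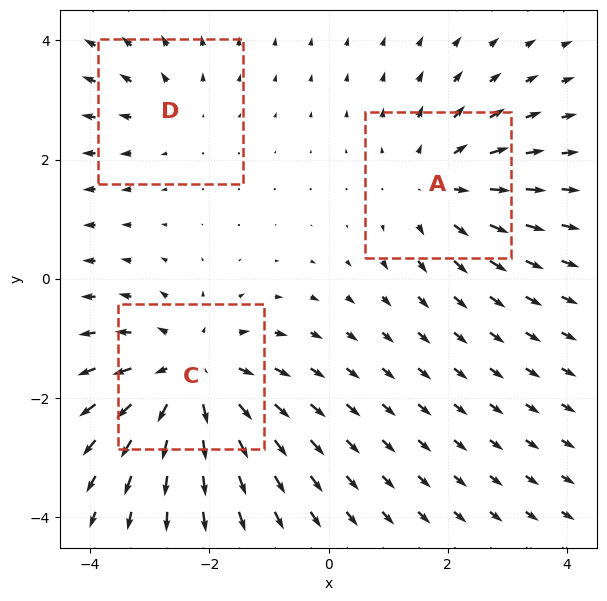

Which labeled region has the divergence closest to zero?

Divergence at each region's feature centre — A: about +3, C: about +4, D: about +2. Region D is closest to zero.

D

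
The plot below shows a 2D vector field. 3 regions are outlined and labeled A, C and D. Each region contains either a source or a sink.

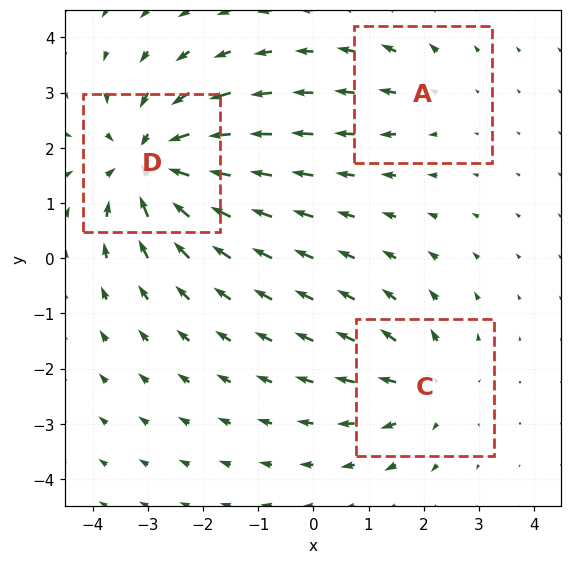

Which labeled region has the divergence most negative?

D

Divergence at each region's feature centre — A: about +2, C: about +3, D: about -5. Region D is most negative.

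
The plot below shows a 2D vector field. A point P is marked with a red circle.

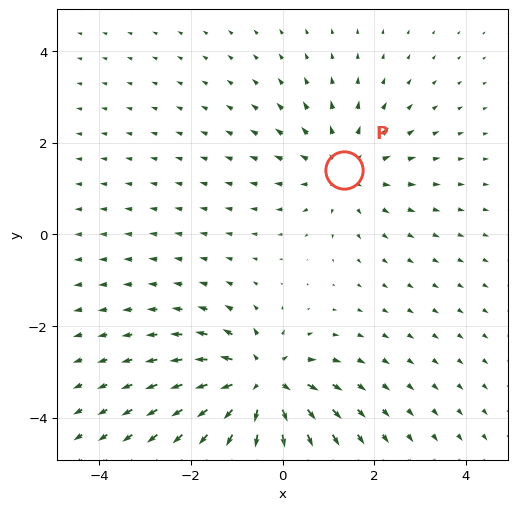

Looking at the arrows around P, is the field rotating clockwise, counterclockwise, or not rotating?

Near P at (1.3, 1.4) the arrows show no circulation. The curl there is ≈0.

not rotating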